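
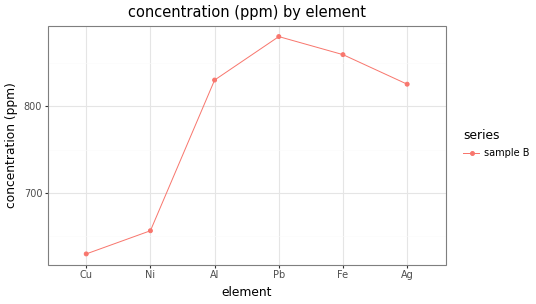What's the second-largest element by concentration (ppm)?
Top 3: Pb ≈ 875, Fe ≈ 850, Al ≈ 825.

Fe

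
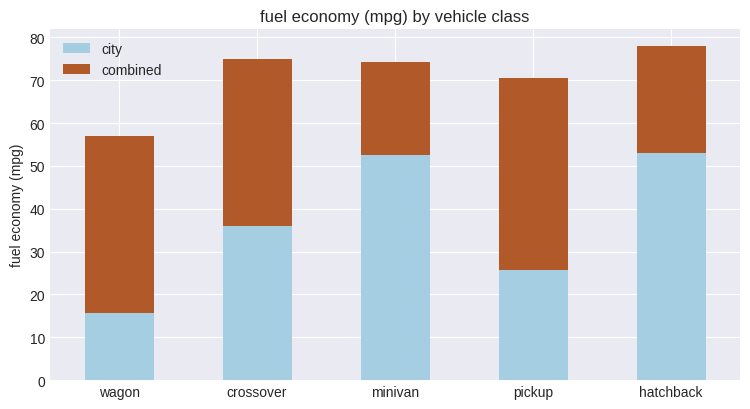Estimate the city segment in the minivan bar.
≈ 50

city top ≈ 50, bottom ≈ 0; segment ≈ 50.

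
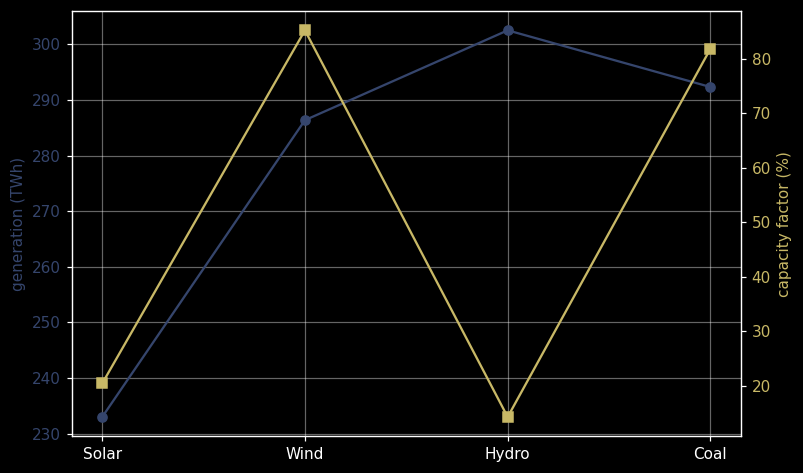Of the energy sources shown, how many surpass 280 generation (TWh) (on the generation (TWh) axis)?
3

Above 280: Wind, Hydro, Coal.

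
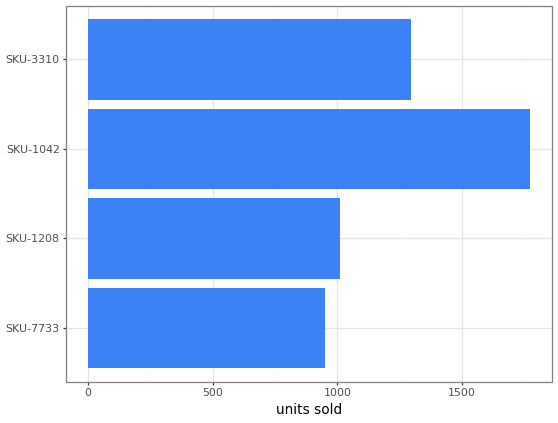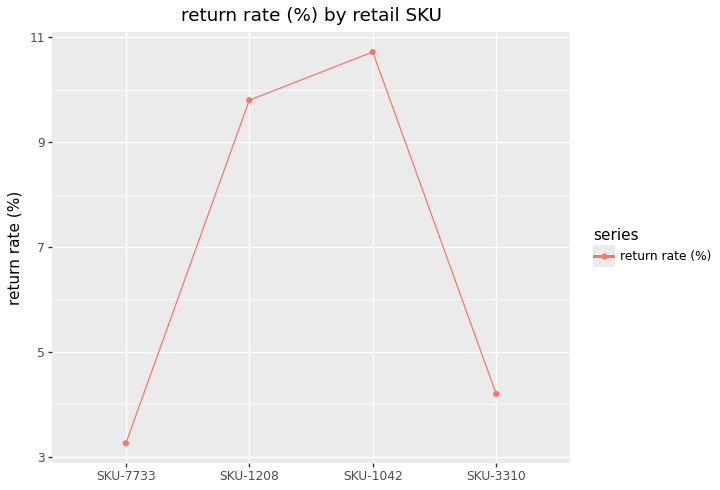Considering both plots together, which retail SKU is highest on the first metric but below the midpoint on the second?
Chart 2 median return rate (%) ≈ 7; below-median retail SKUs: SKU-7733, SKU-3310. Among those, SKU-3310 has the highest units sold (≈ 1200).

SKU-3310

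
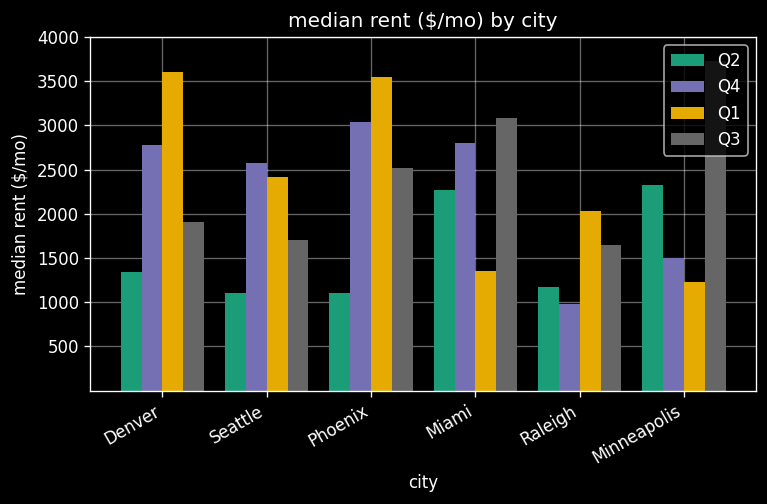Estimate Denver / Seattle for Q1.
Denver ≈ 3500, Seattle ≈ 2500; 3500/2500 ≈ 1.4.

≈ 1.4×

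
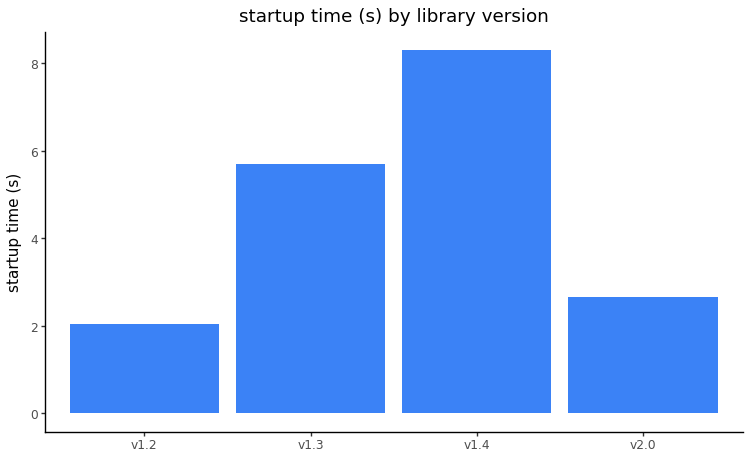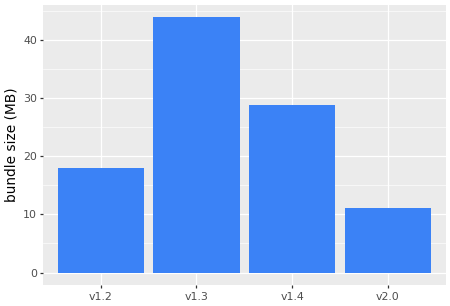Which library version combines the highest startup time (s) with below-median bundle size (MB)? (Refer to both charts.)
v2.0

Chart 2 median bundle size (MB) ≈ 25; below-median library versions: v1.2, v2.0. Among those, v2.0 has the highest startup time (s) (≈ 3).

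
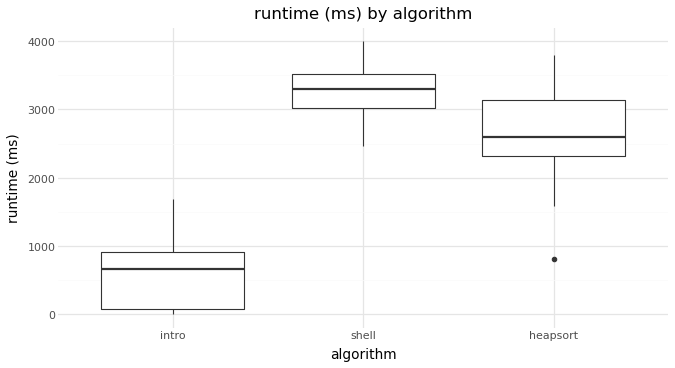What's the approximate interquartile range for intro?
≈ 1000

Q3 ≈ 1000, Q1 ≈ 0; IQR ≈ 1000.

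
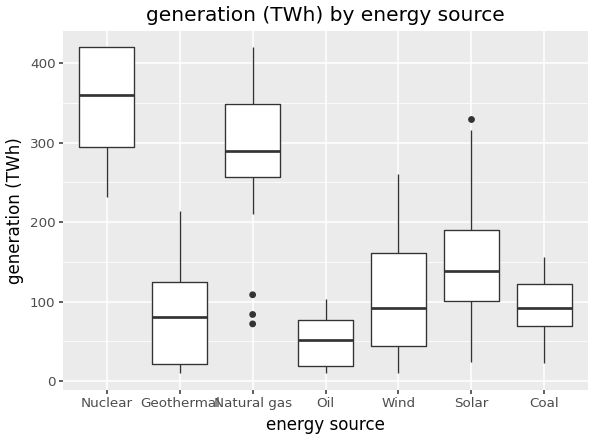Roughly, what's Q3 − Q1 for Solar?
Q3 ≈ 200, Q1 ≈ 100; IQR ≈ 100.

≈ 100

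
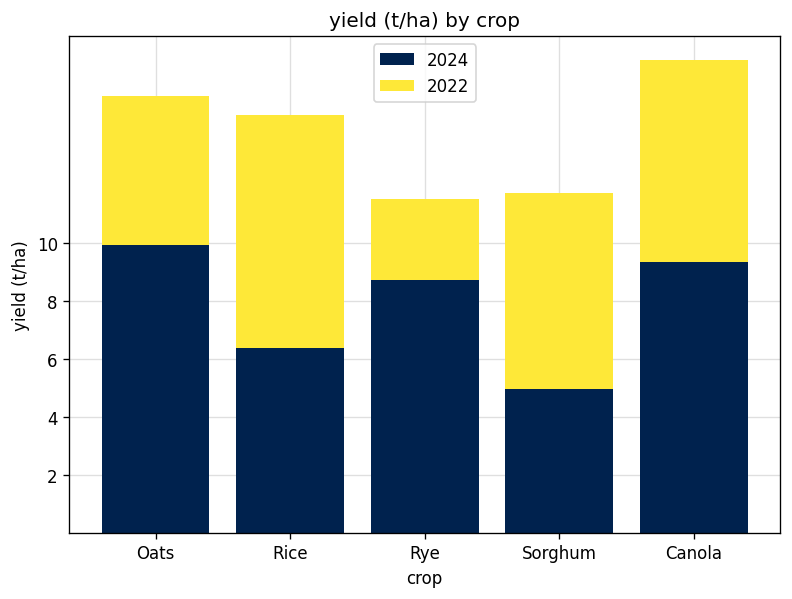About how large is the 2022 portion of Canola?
2022 top ≈ 16, bottom ≈ 10; segment ≈ 6.

≈ 6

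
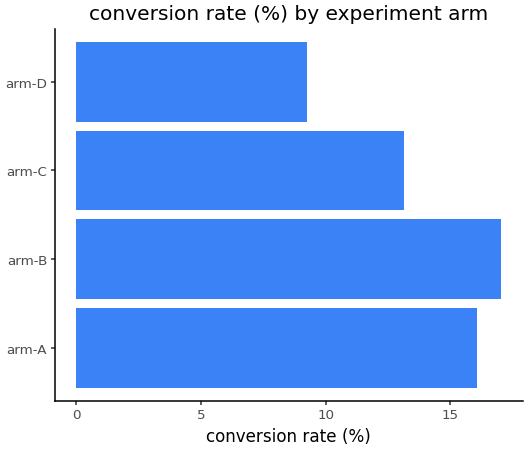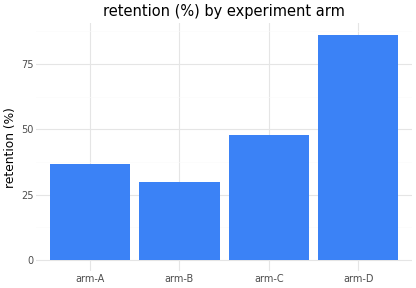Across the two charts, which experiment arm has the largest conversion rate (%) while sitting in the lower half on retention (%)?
Chart 2 median retention (%) ≈ 40; below-median experiment arms: arm-A, arm-B. Among those, arm-B has the highest conversion rate (%) (≈ 18).

arm-B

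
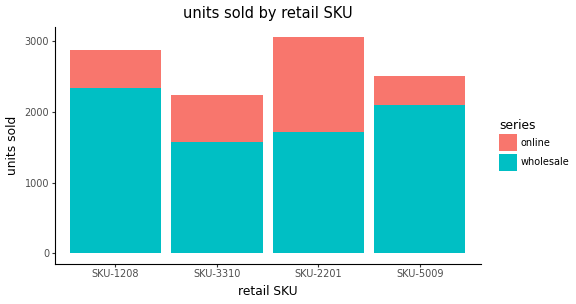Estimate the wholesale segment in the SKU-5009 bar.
≈ 2000

wholesale top ≈ 2000, bottom ≈ 0; segment ≈ 2000.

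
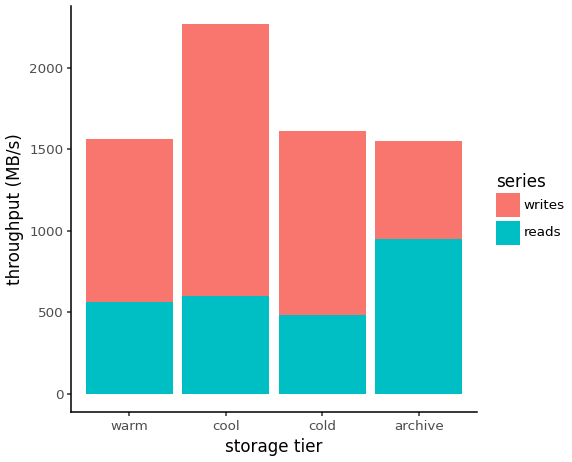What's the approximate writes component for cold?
≈ 1200

writes top ≈ 1600, bottom ≈ 400; segment ≈ 1200.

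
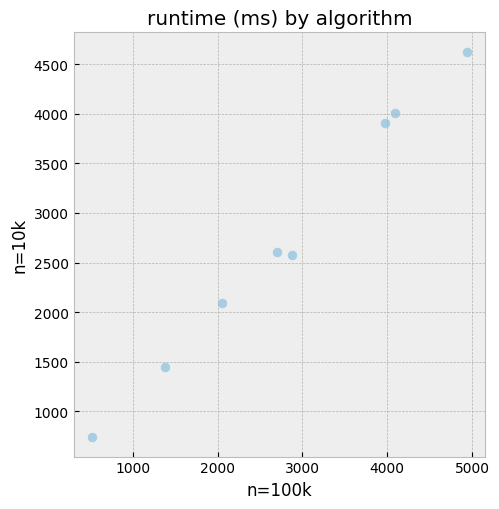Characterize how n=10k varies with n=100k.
Points are positively correlated; strong (|r| ≈ 1.0).

positive, strong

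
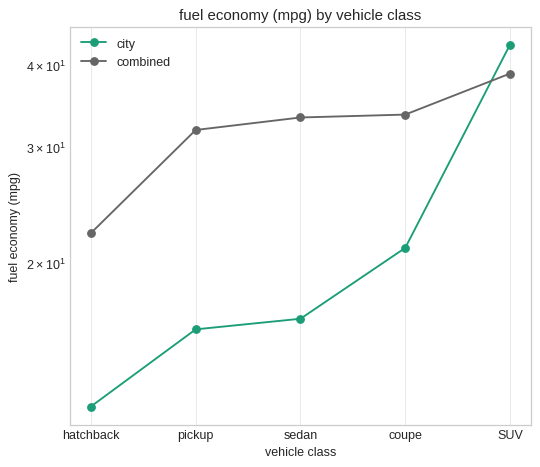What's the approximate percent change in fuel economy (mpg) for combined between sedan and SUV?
≈ +14.3%

sedan ≈ 35, SUV ≈ 40; (40 − 35) / 35 ≈ +14.3%.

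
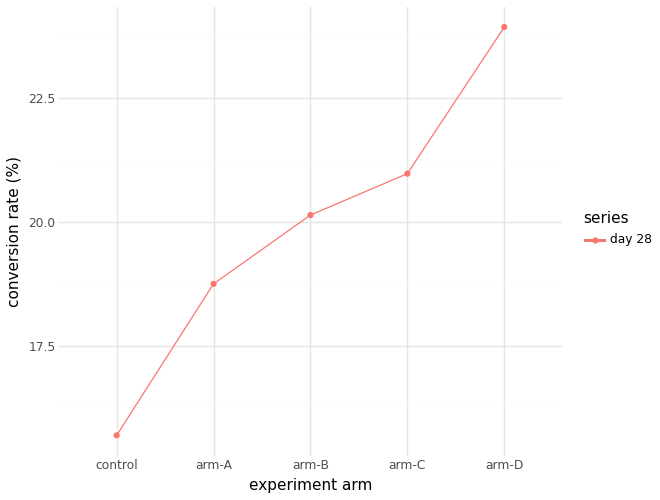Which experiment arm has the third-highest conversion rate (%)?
Top 4: arm-D ≈ 24, arm-C ≈ 21, arm-B ≈ 20, arm-A ≈ 19.

arm-B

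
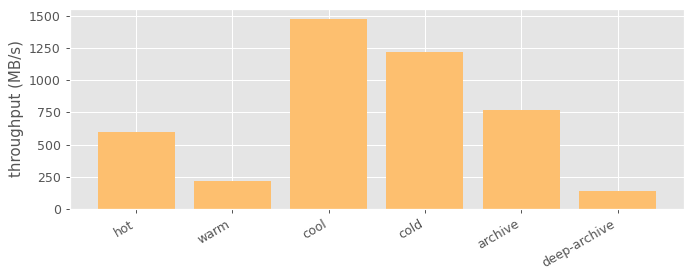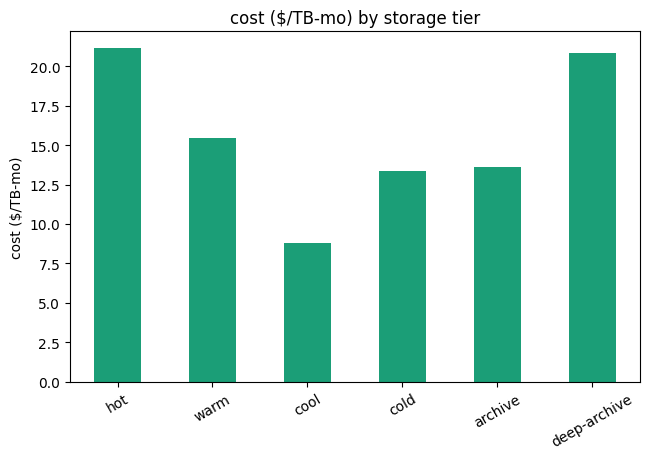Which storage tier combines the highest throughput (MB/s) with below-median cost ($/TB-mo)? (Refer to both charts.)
cool

Chart 2 median cost ($/TB-mo) ≈ 14; below-median storage tiers: cool, cold, archive. Among those, cool has the highest throughput (MB/s) (≈ 1400).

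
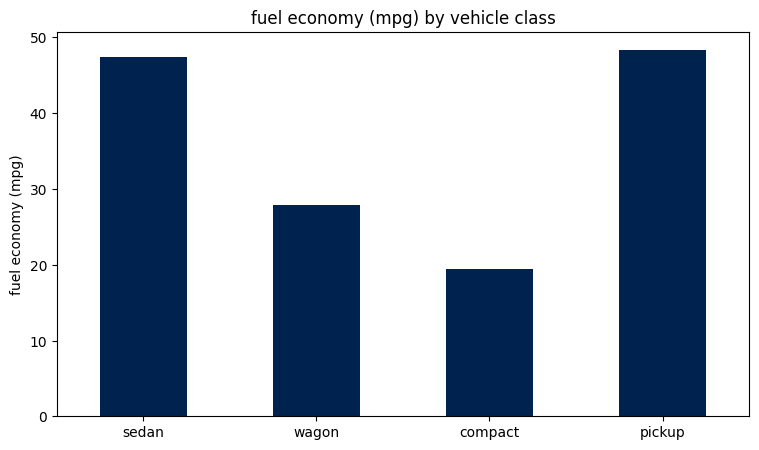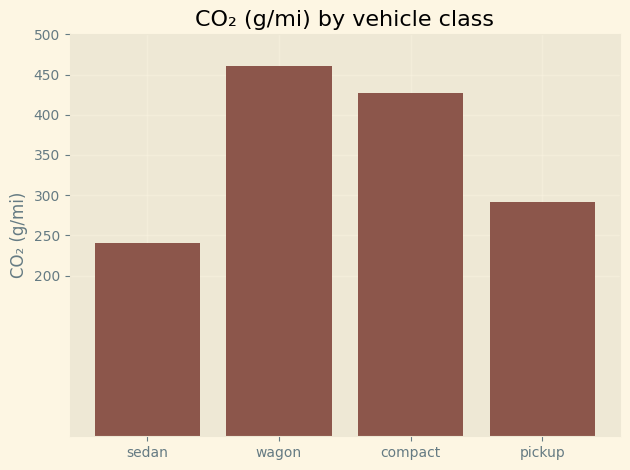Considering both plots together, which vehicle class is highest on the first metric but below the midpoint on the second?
Chart 2 median CO₂ (g/mi) ≈ 350; below-median vehicle classes: sedan, pickup. Among those, pickup has the highest fuel economy (mpg) (≈ 50).

pickup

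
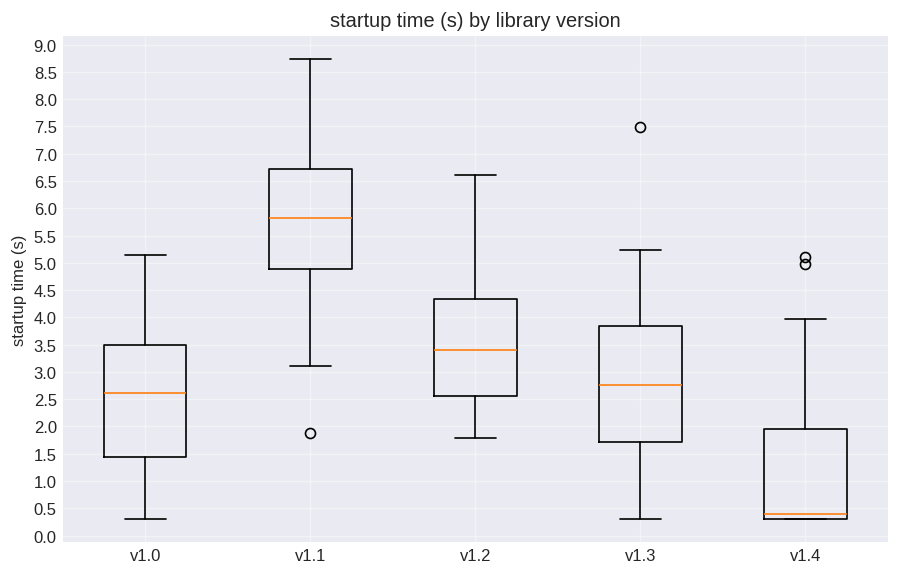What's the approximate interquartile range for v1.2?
≈ 2.0

Q3 ≈ 4.5, Q1 ≈ 2.5; IQR ≈ 2.0.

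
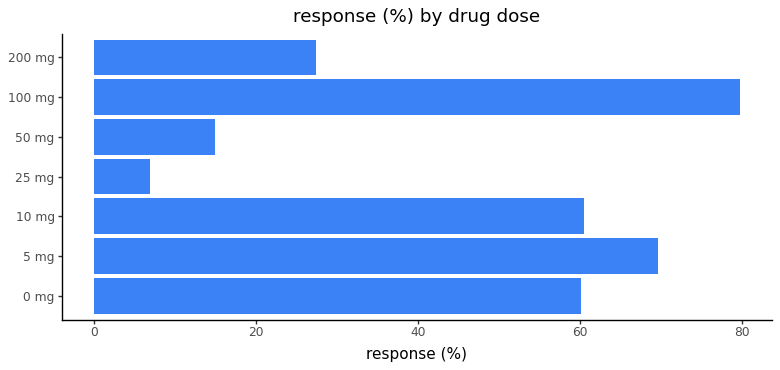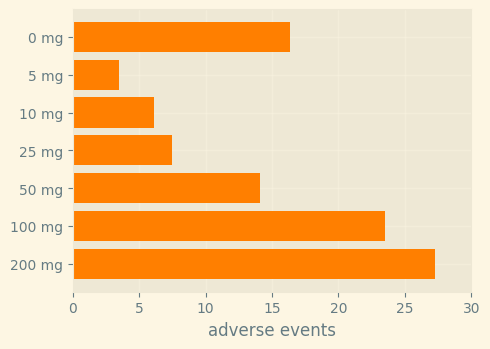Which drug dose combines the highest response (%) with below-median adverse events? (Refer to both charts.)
5 mg

Chart 2 median adverse events ≈ 15; below-median drug doses: 5 mg, 10 mg, 25 mg. Among those, 5 mg has the highest response (%) (≈ 70).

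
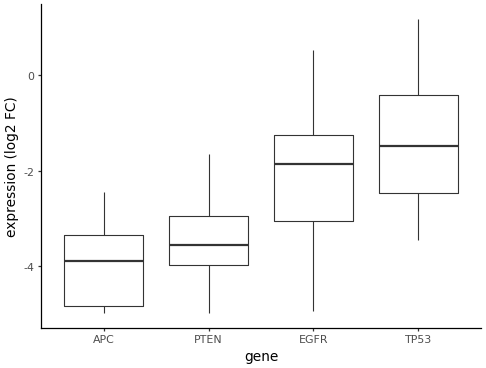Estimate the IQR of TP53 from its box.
≈ 2.0

Q3 ≈ -0.5, Q1 ≈ -2.5; IQR ≈ 2.0.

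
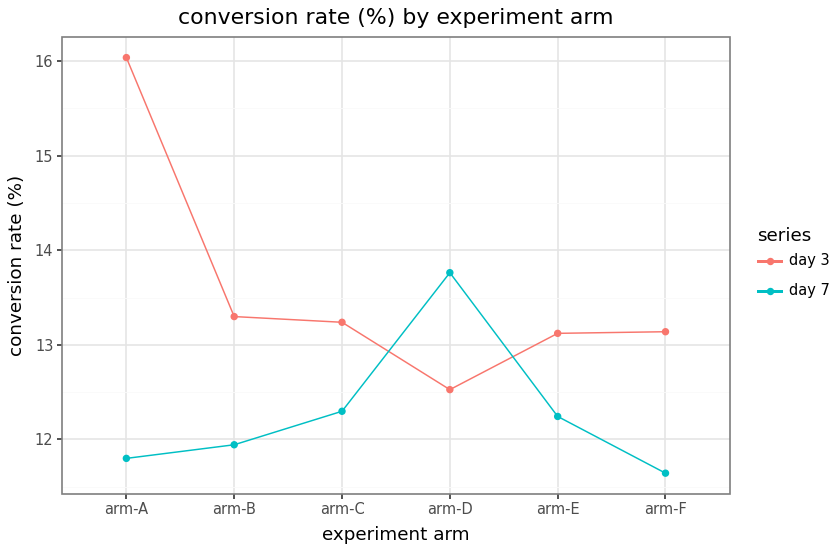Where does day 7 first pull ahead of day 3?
arm-D

arm-C: day 7 ≈ 12.5 vs day 3 ≈ 13.0 (not yet); arm-D: day 7 ≈ 14.0 vs day 3 ≈ 12.5 (first crossover).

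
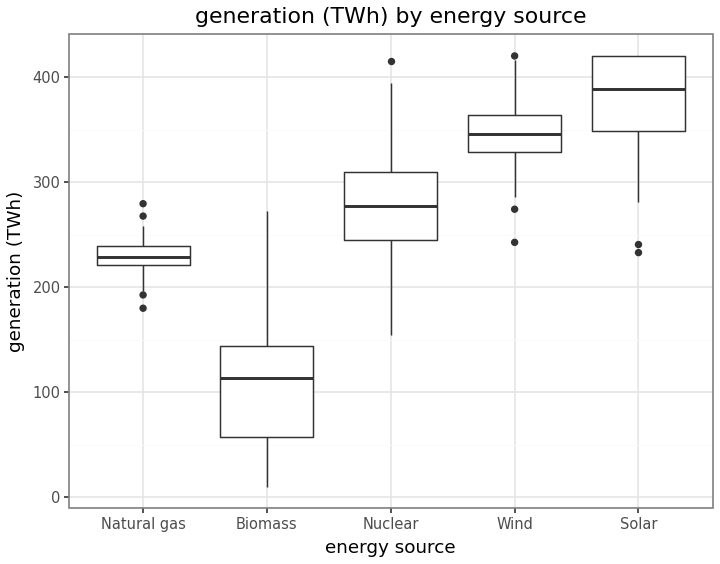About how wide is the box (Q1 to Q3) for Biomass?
≈ 100

Q3 ≈ 150, Q1 ≈ 50; IQR ≈ 100.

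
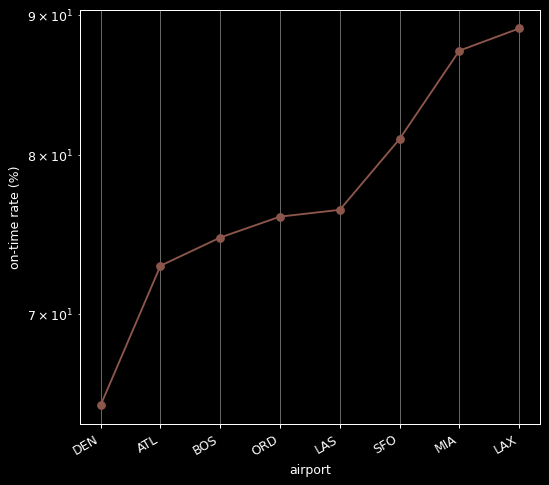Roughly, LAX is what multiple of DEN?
LAX ≈ 90, DEN ≈ 65; 90/65 ≈ 1.38.

≈ 1.38×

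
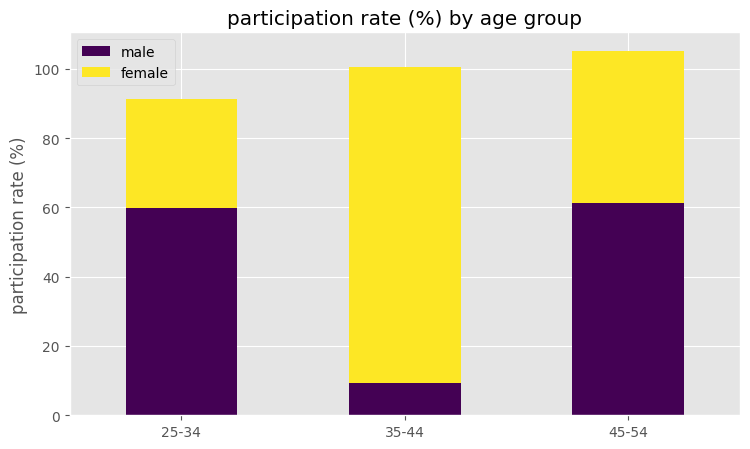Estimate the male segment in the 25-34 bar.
≈ 60

male top ≈ 60, bottom ≈ 0; segment ≈ 60.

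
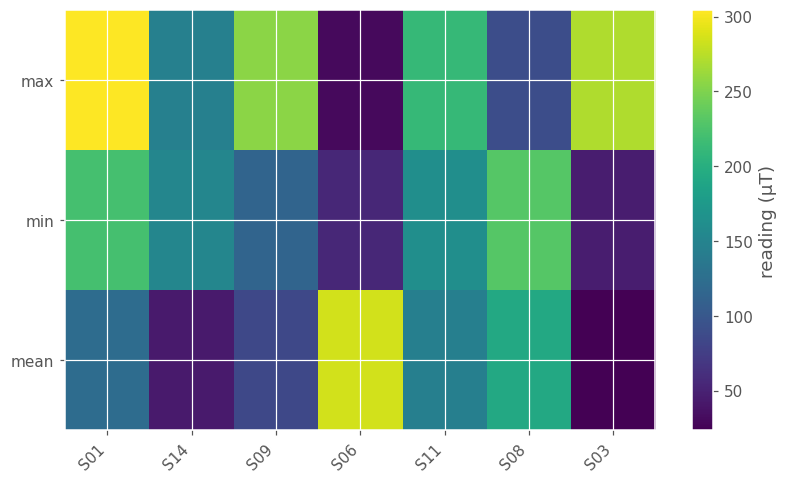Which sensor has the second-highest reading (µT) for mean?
Top 3 for mean: S06 ≈ 275, S08 ≈ 200, S11 ≈ 150.

S08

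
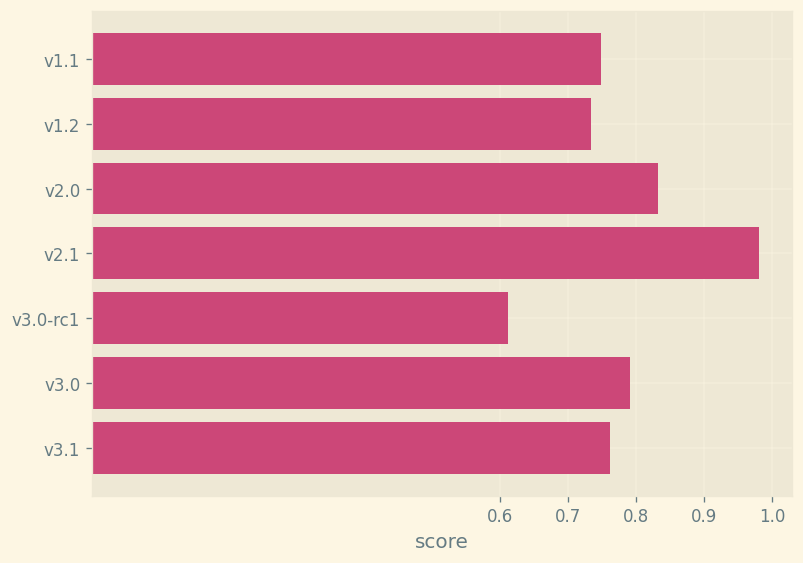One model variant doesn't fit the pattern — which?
v2.1

v2.1 ≈ 1.0; the rest sit between ≈ 0.6 and ≈ 0.8.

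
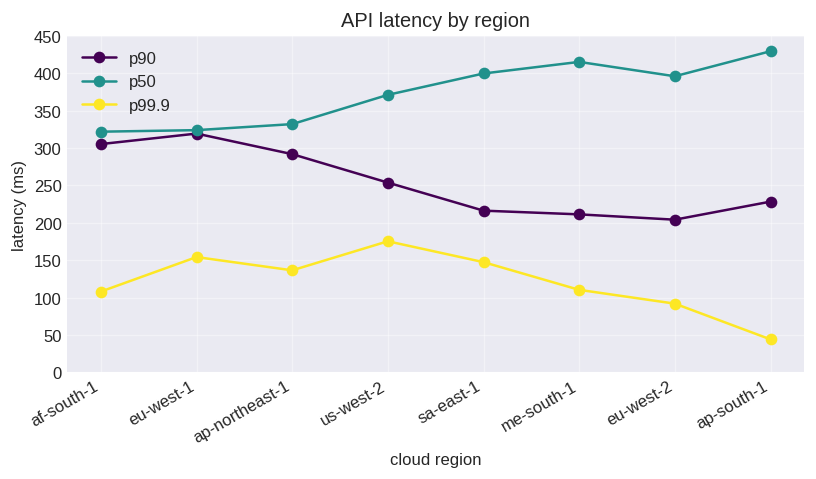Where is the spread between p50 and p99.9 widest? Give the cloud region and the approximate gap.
ap-south-1, ≈ 400 ms

ap-south-1: p50 ≈ 450, p99.9 ≈ 50 → gap ≈ 400. Next-largest (me-south-1) is only ≈ 300.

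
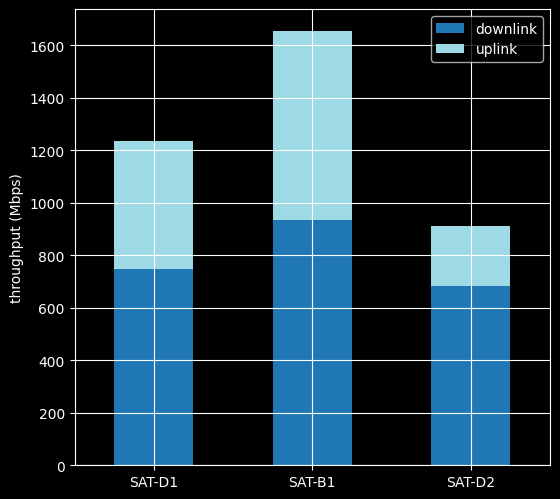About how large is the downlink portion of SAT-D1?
≈ 800

downlink top ≈ 800, bottom ≈ 0; segment ≈ 800.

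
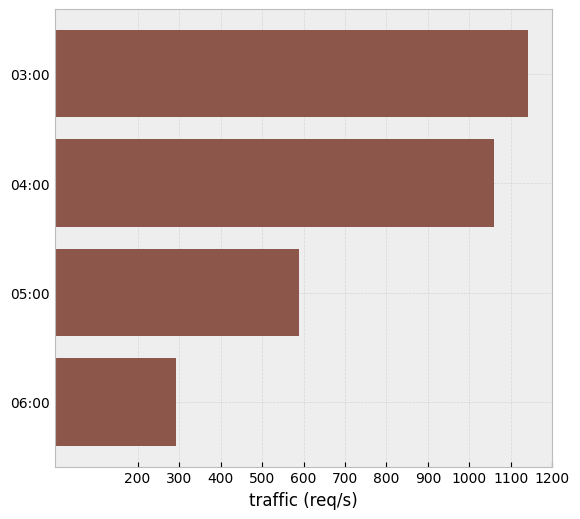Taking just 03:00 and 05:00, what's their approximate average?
≈ 850

(1100 + 600) / 2 ≈ 850.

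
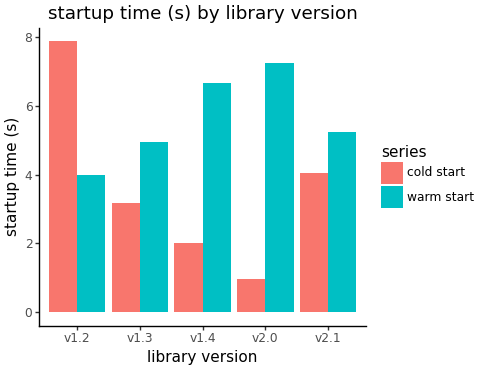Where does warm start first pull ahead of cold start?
v1.3

v1.2: warm start ≈ 4 vs cold start ≈ 8 (not yet); v1.3: warm start ≈ 5 vs cold start ≈ 3 (first crossover).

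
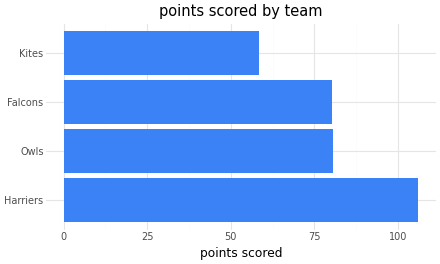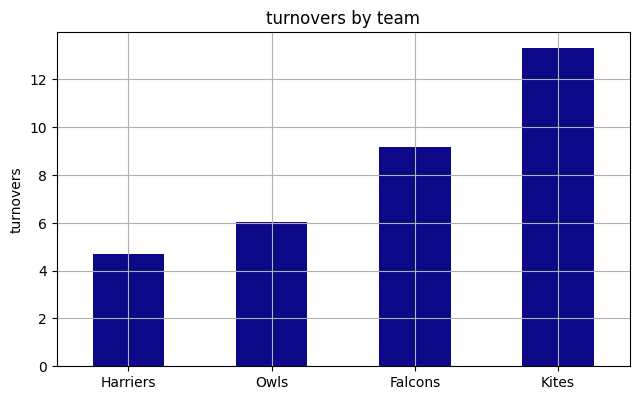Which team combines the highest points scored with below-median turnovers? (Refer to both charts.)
Harriers

Chart 2 median turnovers ≈ 8; below-median teams: Harriers, Owls. Among those, Harriers has the highest points scored (≈ 110).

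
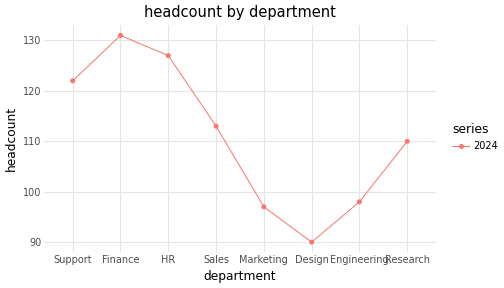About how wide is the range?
Max Finance ≈ 130, min Design ≈ 90; range ≈ 40.

≈ 40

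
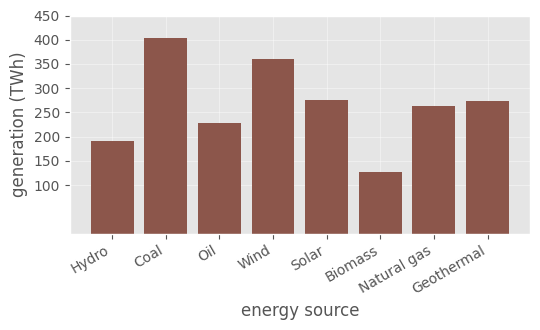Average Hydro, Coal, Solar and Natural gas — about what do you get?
≈ 288

(200 + 400 + 300 + 250) / 4 ≈ 288.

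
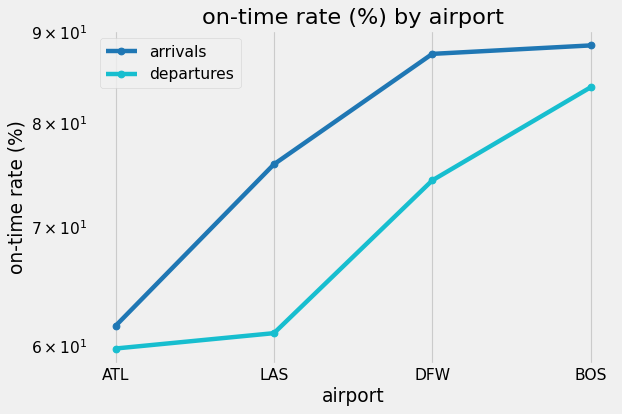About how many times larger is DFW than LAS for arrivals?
≈ 1.13×

DFW ≈ 85, LAS ≈ 75; 85/75 ≈ 1.13.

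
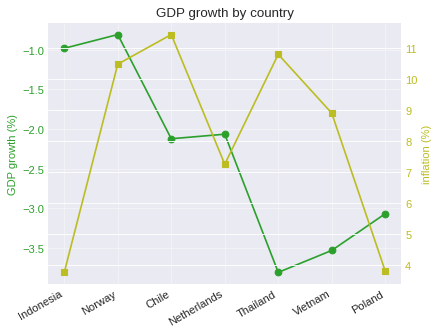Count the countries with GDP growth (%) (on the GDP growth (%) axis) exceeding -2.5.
4

Above -2.5: Indonesia, Norway, Chile, Netherlands.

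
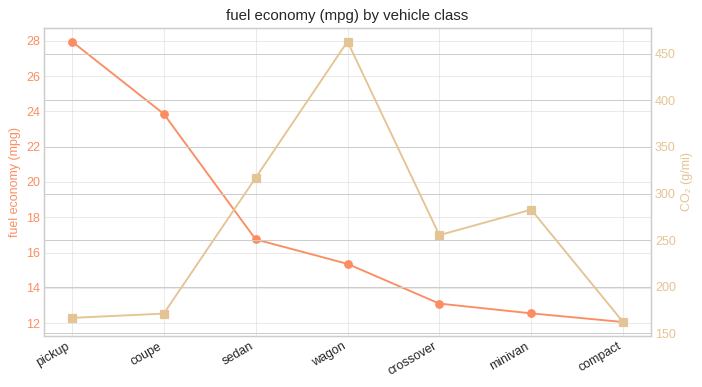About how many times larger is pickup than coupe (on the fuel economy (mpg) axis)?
pickup ≈ 28, coupe ≈ 24; 28/24 ≈ 1.17.

≈ 1.17×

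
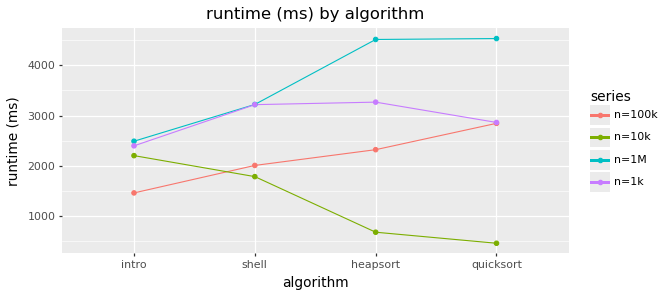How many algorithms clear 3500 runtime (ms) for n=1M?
Above 3500: heapsort, quicksort.

2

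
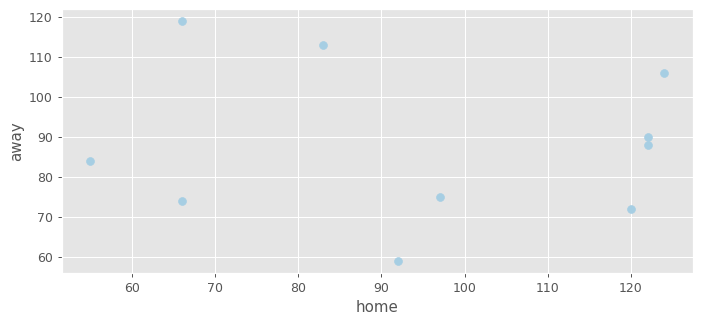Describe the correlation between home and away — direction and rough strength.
no clear correlation

Points are roughly uncorrelated; weak (|r| ≈ 0.1).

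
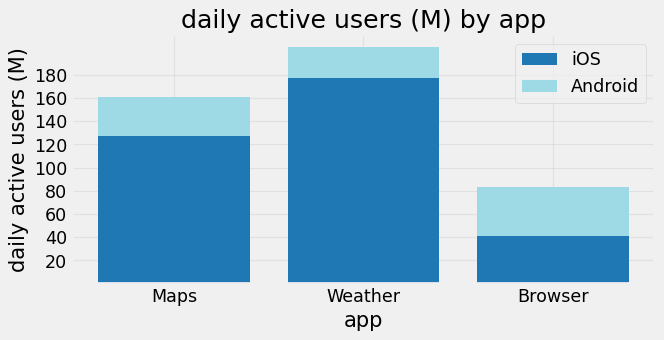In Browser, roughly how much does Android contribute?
≈ 40

Android top ≈ 80, bottom ≈ 40; segment ≈ 40.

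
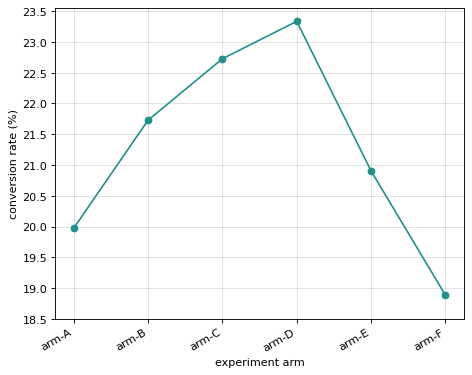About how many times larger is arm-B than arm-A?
≈ 1.07×

arm-B ≈ 21.5, arm-A ≈ 20.0; 21.5/20.0 ≈ 1.07.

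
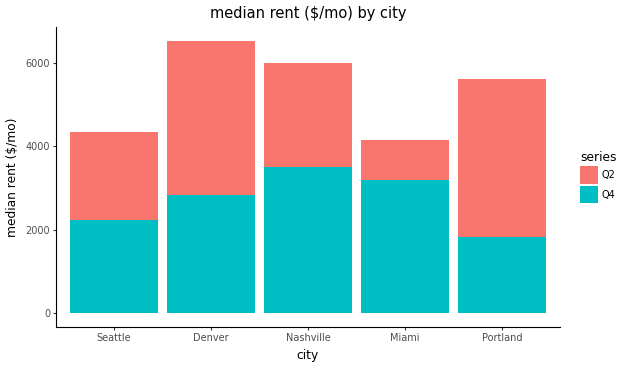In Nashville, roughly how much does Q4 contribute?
Q4 top ≈ 4000, bottom ≈ 0; segment ≈ 4000.

≈ 4000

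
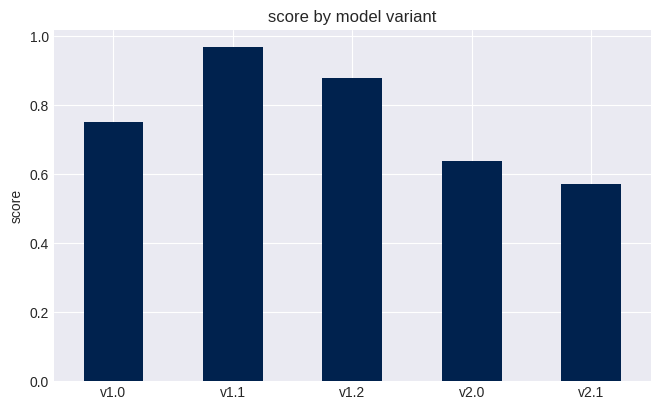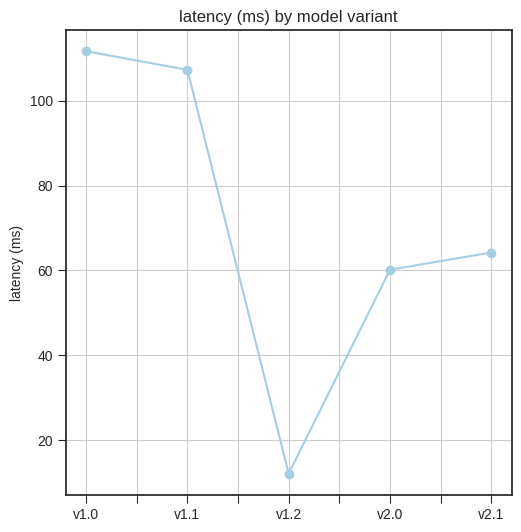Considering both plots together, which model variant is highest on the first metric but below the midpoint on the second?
v1.2

Chart 2 median latency (ms) ≈ 60; below-median model variants: v1.2, v2.0. Among those, v1.2 has the highest score (≈ 0.9).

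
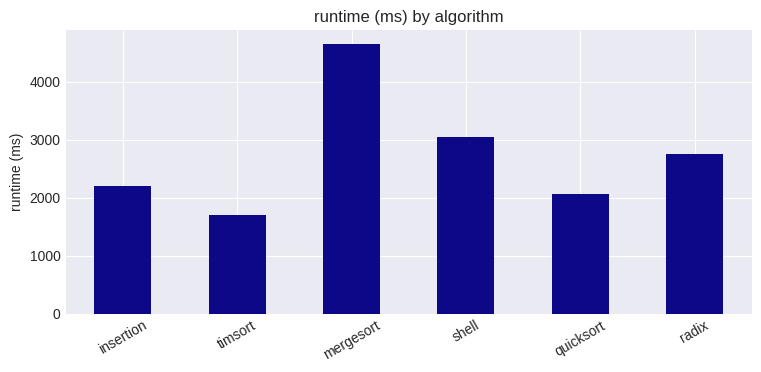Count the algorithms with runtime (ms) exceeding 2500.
3

Above 2500: mergesort, shell, radix.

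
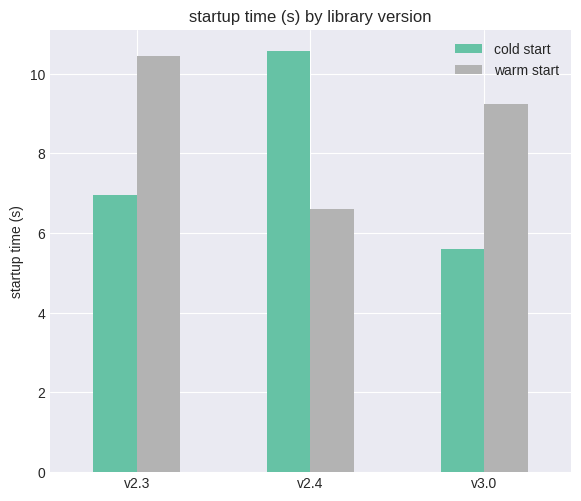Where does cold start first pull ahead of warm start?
v2.3: cold start ≈ 7 vs warm start ≈ 10 (not yet); v2.4: cold start ≈ 11 vs warm start ≈ 7 (first crossover).

v2.4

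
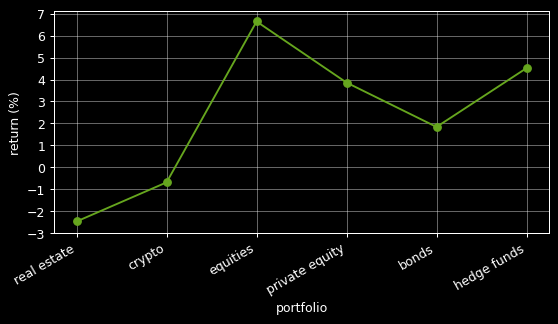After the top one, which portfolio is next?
Top 3: equities ≈ 7, hedge funds ≈ 5, private equity ≈ 4.

hedge funds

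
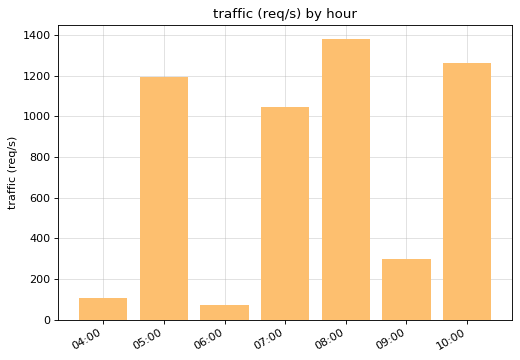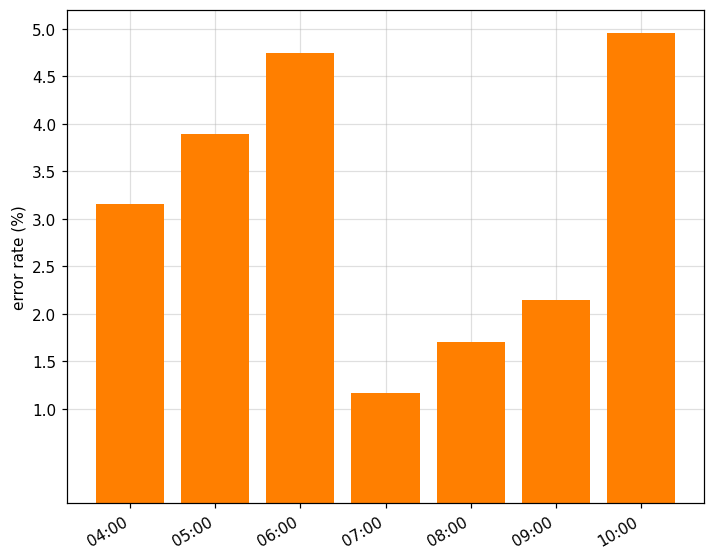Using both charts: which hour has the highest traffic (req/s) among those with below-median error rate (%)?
Chart 2 median error rate (%) ≈ 3; below-median hours: 07:00, 08:00, 09:00. Among those, 08:00 has the highest traffic (req/s) (≈ 1400).

08:00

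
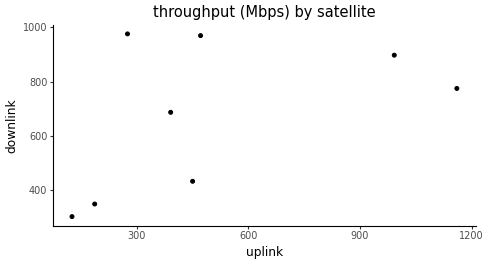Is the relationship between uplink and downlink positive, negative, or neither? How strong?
positive, moderate

Points are positively correlated; moderate (|r| ≈ 0.5).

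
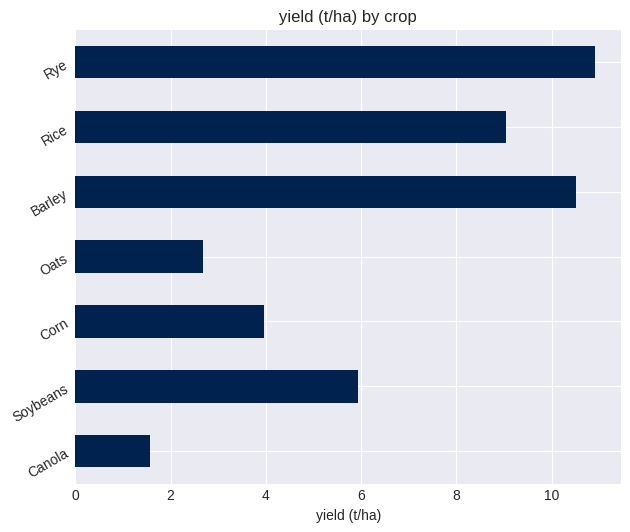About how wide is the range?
Max Rye ≈ 11, min Canola ≈ 2; range ≈ 9.

≈ 9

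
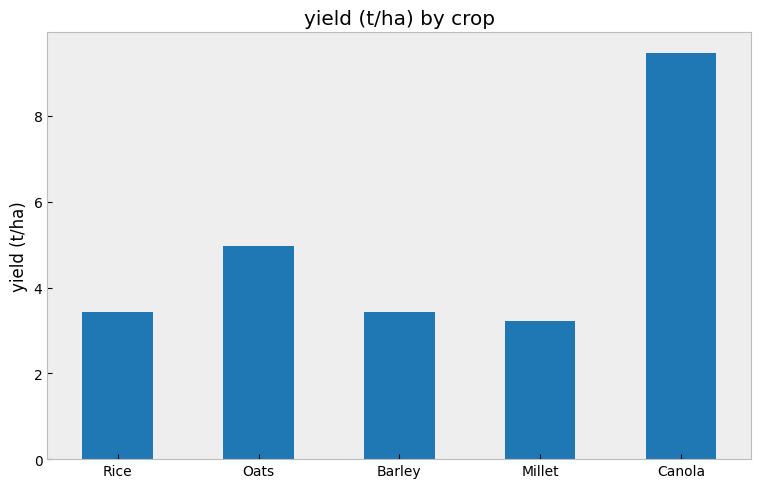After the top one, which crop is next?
Oats

Top 3: Canola ≈ 9, Oats ≈ 5, Barley ≈ 3.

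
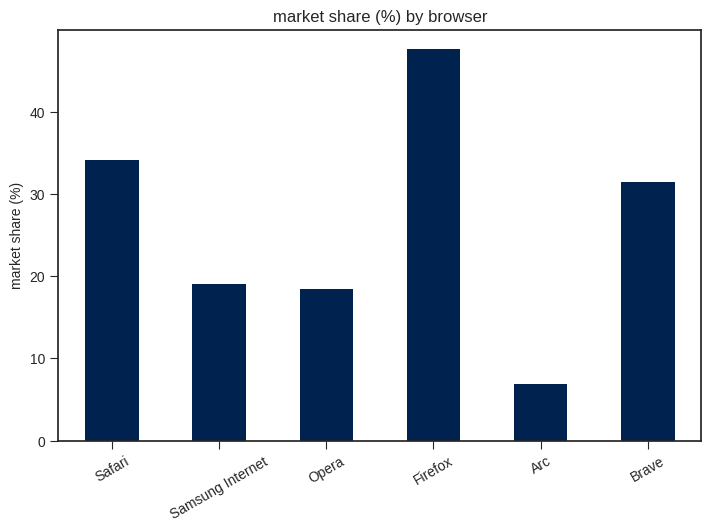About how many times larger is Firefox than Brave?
≈ 1.67×

Firefox ≈ 50, Brave ≈ 30; 50/30 ≈ 1.67.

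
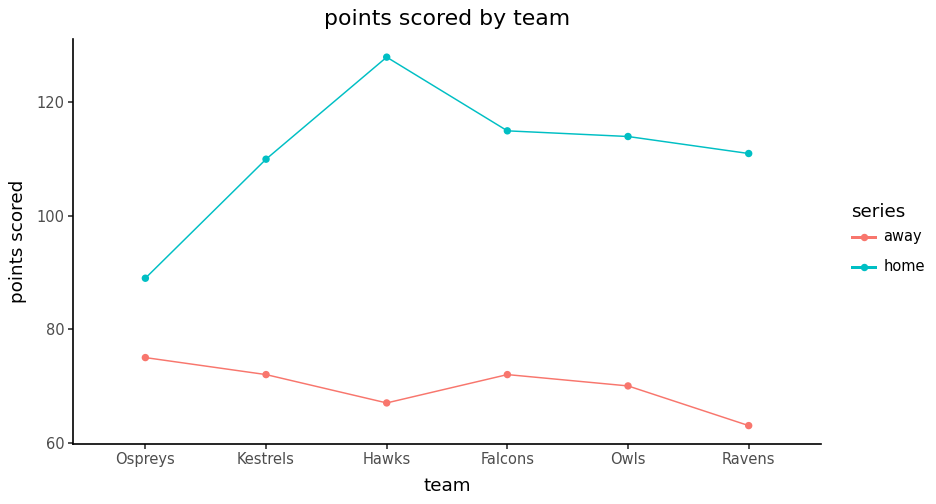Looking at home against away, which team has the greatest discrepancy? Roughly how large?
Hawks: home ≈ 130, away ≈ 70 → gap ≈ 60. Next-largest (Ravens) is only ≈ 50.

Hawks, ≈ 60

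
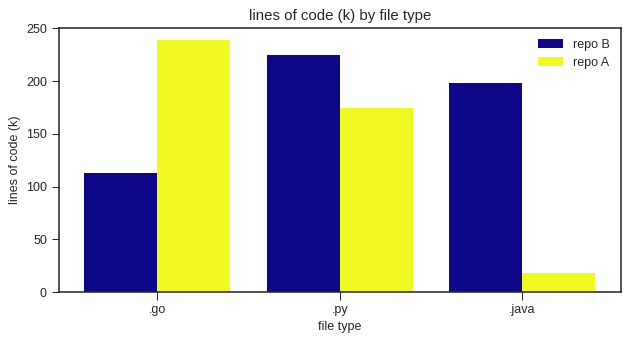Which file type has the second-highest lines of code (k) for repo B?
Top 3 for repo B: .py ≈ 220, .java ≈ 200, .go ≈ 120.

.java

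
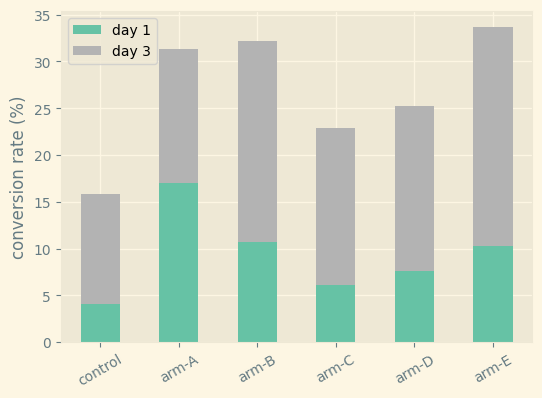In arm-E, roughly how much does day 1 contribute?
≈ 10

day 1 top ≈ 10, bottom ≈ 0; segment ≈ 10.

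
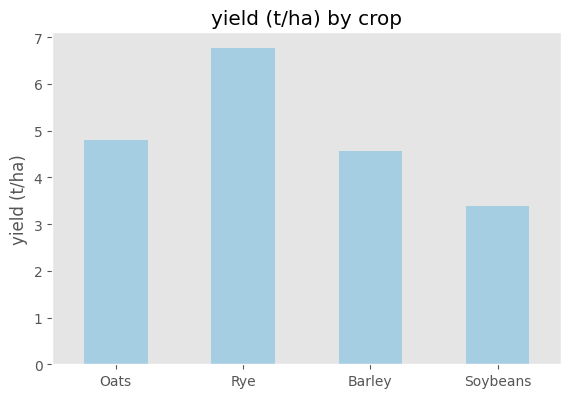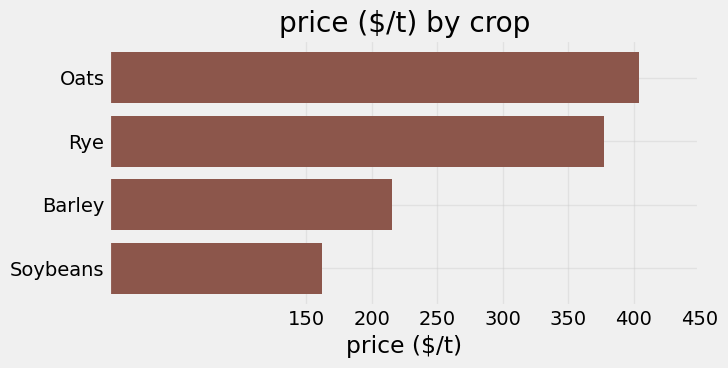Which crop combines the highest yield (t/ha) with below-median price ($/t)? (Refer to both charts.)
Barley

Chart 2 median price ($/t) ≈ 300; below-median crops: Barley, Soybeans. Among those, Barley has the highest yield (t/ha) (≈ 5).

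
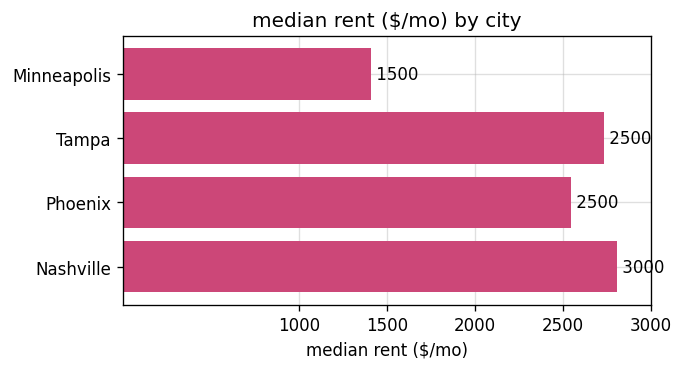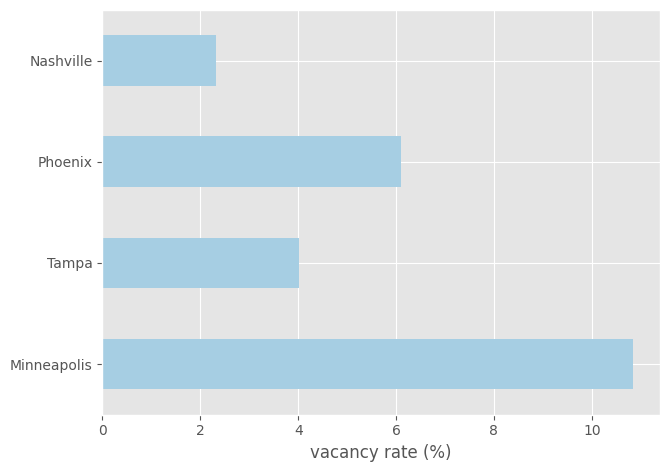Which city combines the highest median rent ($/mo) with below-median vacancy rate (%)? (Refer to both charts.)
Nashville

Chart 2 median vacancy rate (%) ≈ 5; below-median cities: Tampa, Nashville. Among those, Nashville has the highest median rent ($/mo) (≈ 3000).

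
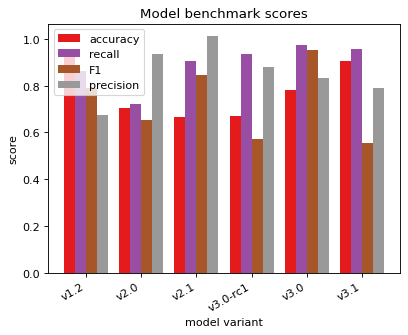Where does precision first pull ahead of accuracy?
v2.0

v1.2: precision ≈ 0.7 vs accuracy ≈ 0.9 (not yet); v2.0: precision ≈ 0.9 vs accuracy ≈ 0.7 (first crossover).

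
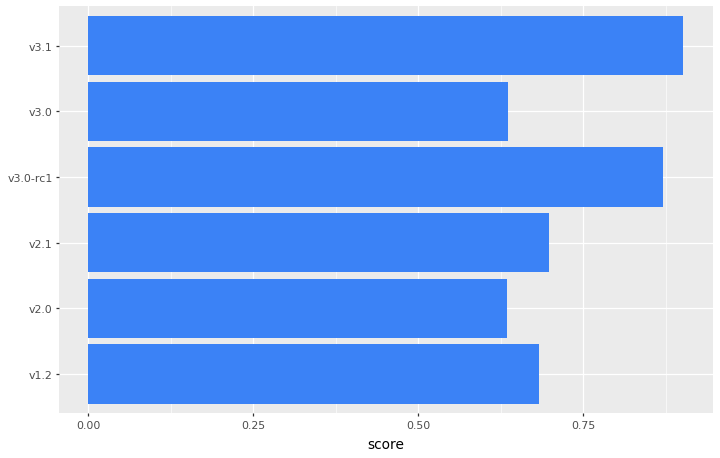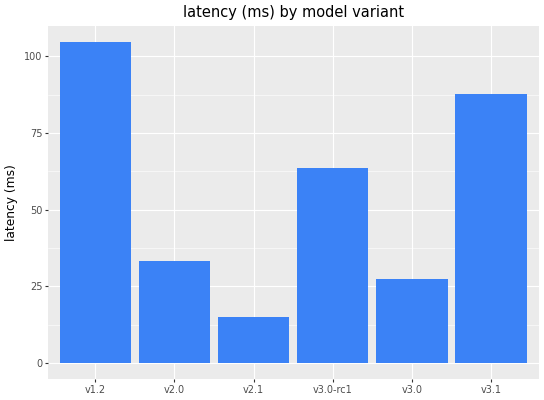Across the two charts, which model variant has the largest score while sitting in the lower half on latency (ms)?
v2.1

Chart 2 median latency (ms) ≈ 50; below-median model variants: v2.0, v2.1, v3.0. Among those, v2.1 has the highest score (≈ 0.7).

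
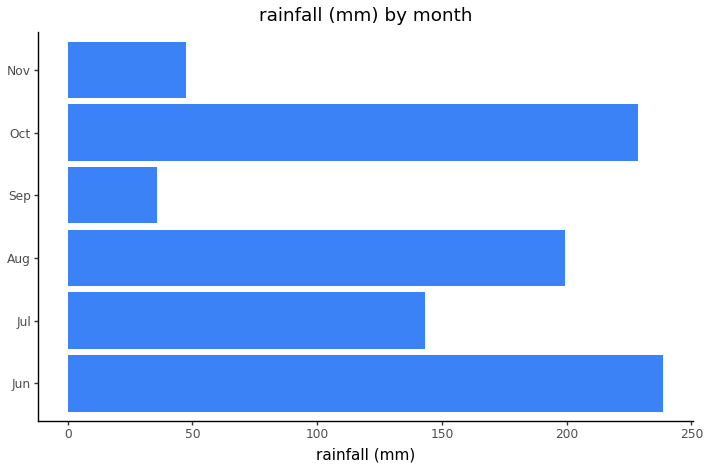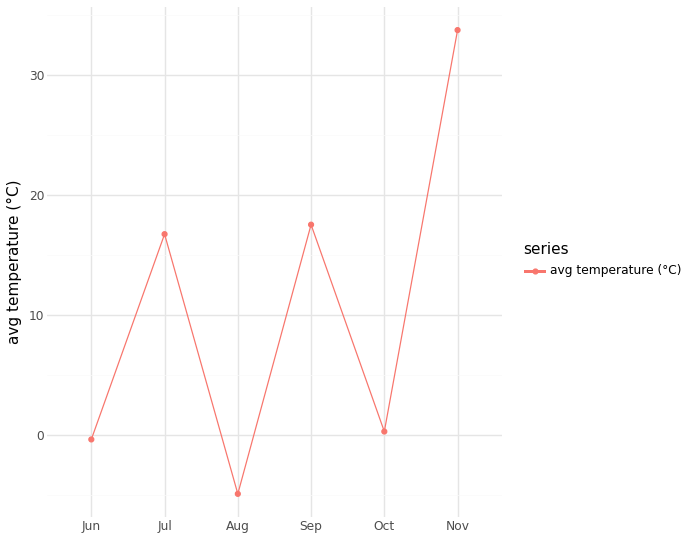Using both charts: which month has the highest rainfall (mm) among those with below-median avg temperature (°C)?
Chart 2 median avg temperature (°C) ≈ 10; below-median months: Jun, Aug, Oct. Among those, Jun has the highest rainfall (mm) (≈ 250).

Jun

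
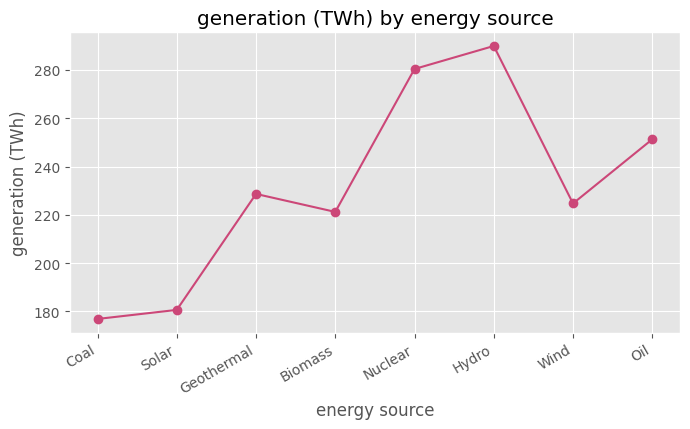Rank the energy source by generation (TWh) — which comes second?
Nuclear

Top 3: Hydro ≈ 290, Nuclear ≈ 280, Oil ≈ 250.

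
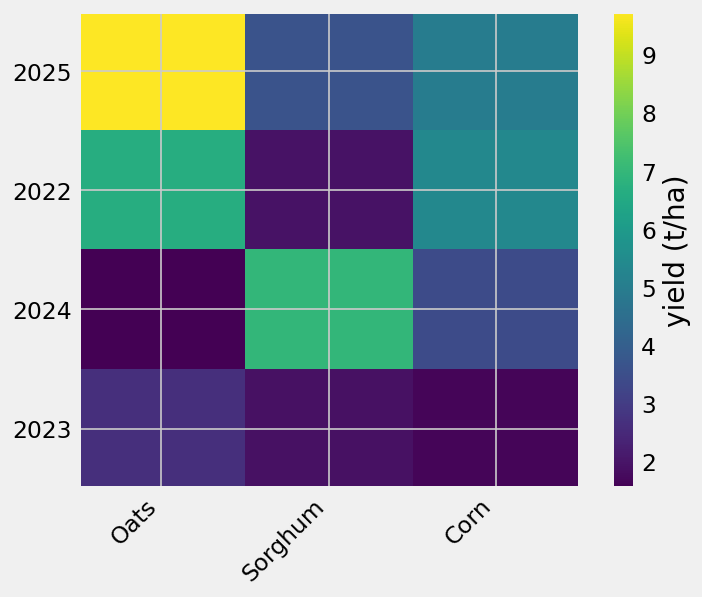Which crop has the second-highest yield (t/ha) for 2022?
Top 3 for 2022: Oats ≈ 7, Corn ≈ 5, Sorghum ≈ 2.

Corn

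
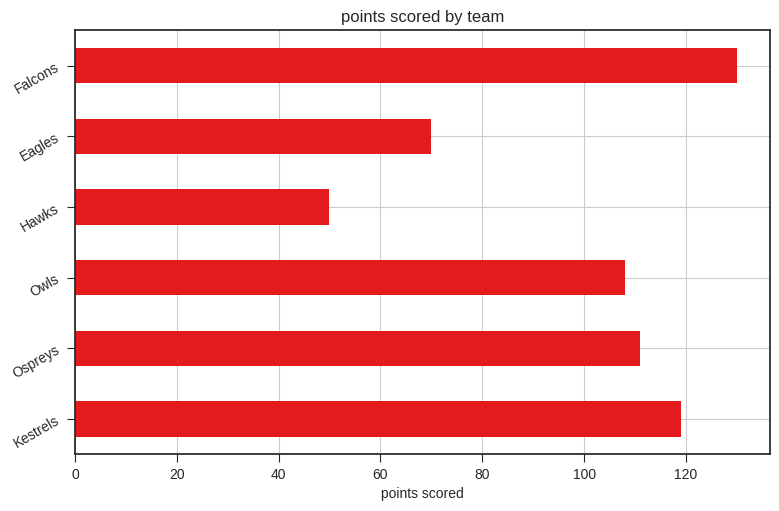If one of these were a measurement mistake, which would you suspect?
Hawks ≈ 40; the rest sit between ≈ 80 and ≈ 120.

Hawks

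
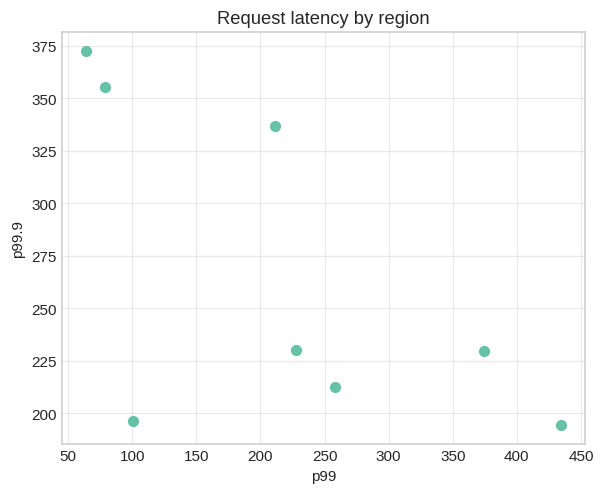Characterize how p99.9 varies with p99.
Points are negatively correlated; moderate (|r| ≈ 0.6).

negative, moderate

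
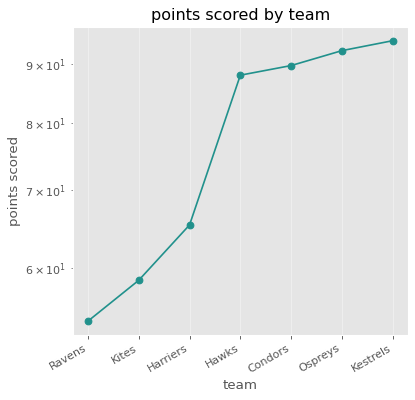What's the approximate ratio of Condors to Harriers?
Condors ≈ 90, Harriers ≈ 65; 90/65 ≈ 1.38.

≈ 1.38×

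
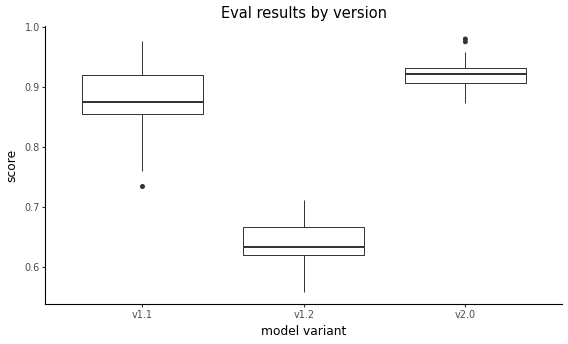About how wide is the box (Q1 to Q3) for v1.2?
Q3 ≈ 0.65, Q1 ≈ 0.60; IQR ≈ 0.05.

≈ 0.05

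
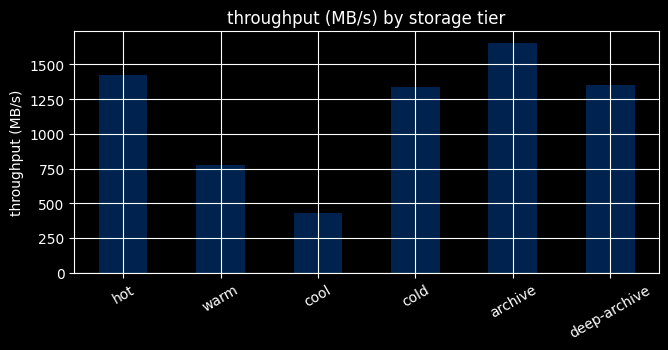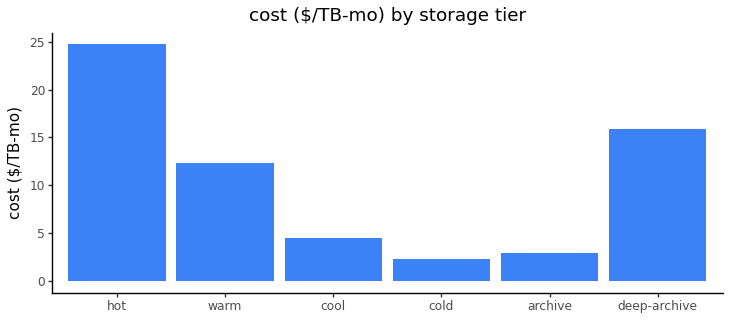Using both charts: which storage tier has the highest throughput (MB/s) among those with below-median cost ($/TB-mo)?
Chart 2 median cost ($/TB-mo) ≈ 10; below-median storage tiers: cool, cold, archive. Among those, archive has the highest throughput (MB/s) (≈ 1600).

archive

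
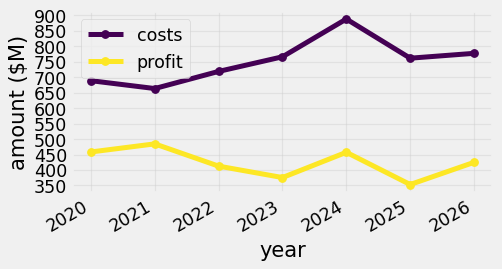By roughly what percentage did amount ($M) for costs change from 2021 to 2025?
2021 ≈ 650, 2025 ≈ 750; (750 − 650) / 650 ≈ +15.4%.

≈ +15.4%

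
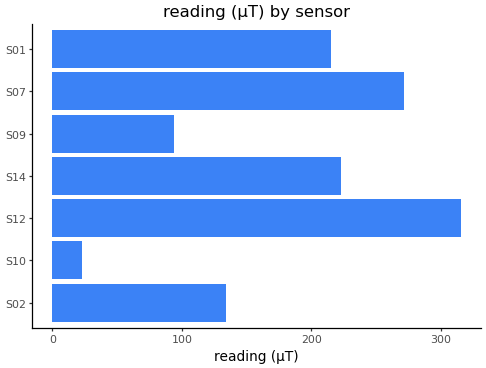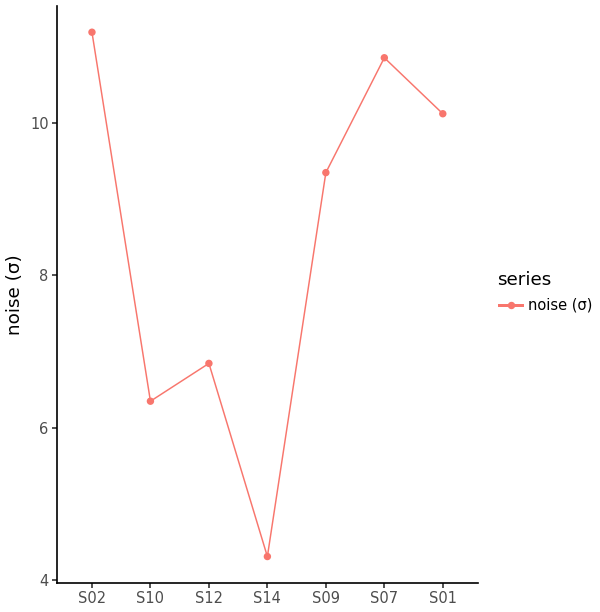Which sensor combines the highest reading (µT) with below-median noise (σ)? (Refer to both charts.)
Chart 2 median noise (σ) ≈ 10; below-median sensors: S10, S12, S14. Among those, S12 has the highest reading (µT) (≈ 300).

S12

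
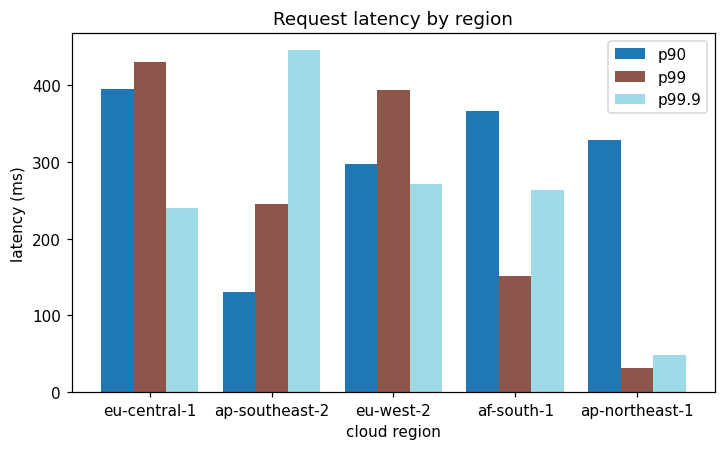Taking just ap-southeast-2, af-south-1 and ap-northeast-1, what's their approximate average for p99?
(250 + 150 + 50) / 3 ≈ 150.

≈ 150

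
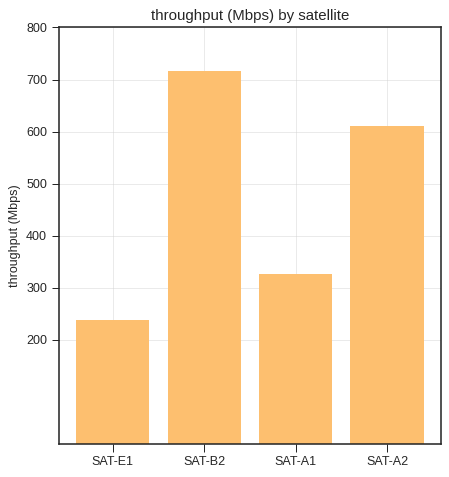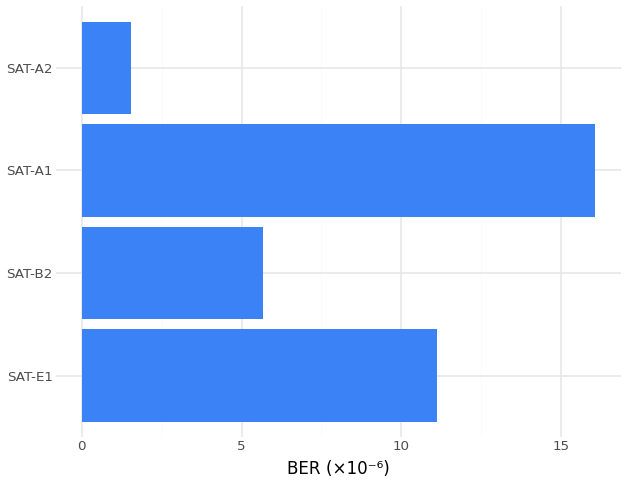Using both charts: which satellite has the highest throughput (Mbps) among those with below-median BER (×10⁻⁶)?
Chart 2 median BER (×10⁻⁶) ≈ 8; below-median satellites: SAT-B2, SAT-A2. Among those, SAT-B2 has the highest throughput (Mbps) (≈ 700).

SAT-B2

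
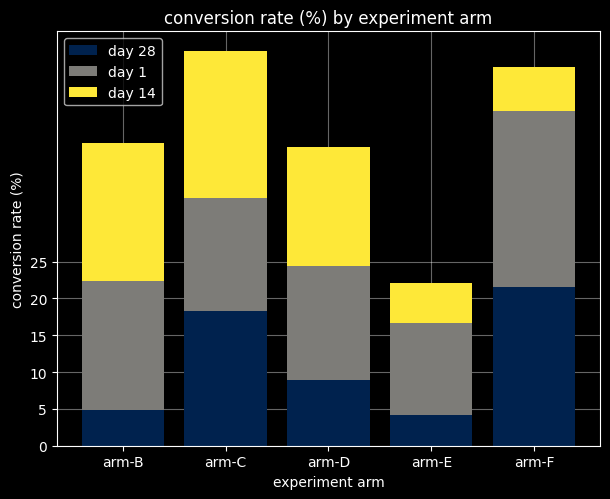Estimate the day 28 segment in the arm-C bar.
day 28 top ≈ 20, bottom ≈ 0; segment ≈ 20.

≈ 20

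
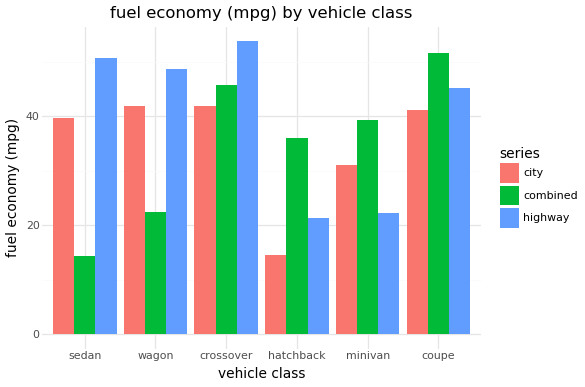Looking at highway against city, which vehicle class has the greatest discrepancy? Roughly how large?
crossover, ≈ 15 mpg

crossover: highway ≈ 55, city ≈ 40 → gap ≈ 15. Next-largest (sedan) is only ≈ 10.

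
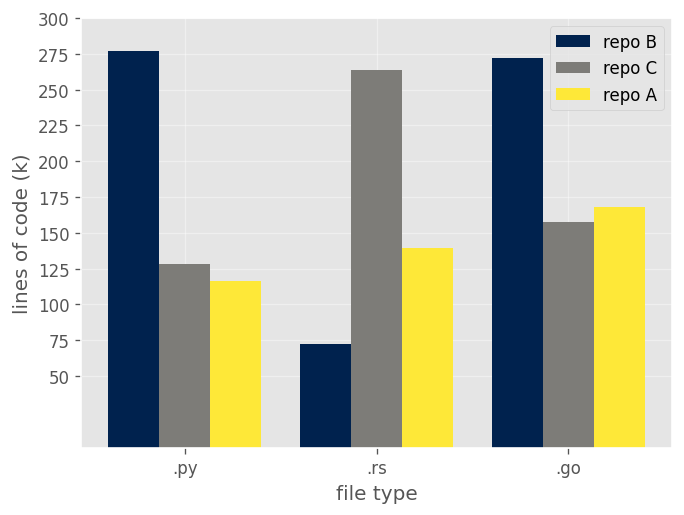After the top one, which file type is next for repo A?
Top 3 for repo A: .go ≈ 175, .rs ≈ 150, .py ≈ 125.

.rs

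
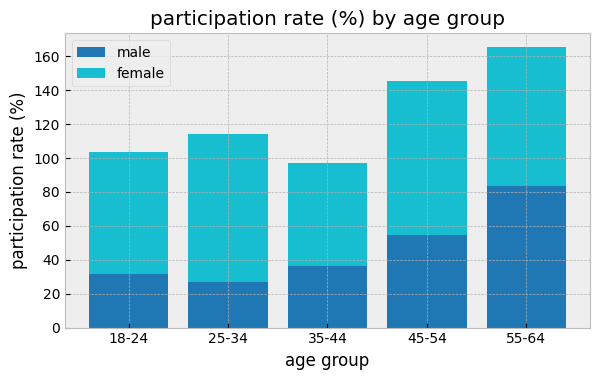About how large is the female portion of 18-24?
female top ≈ 100, bottom ≈ 40; segment ≈ 60.

≈ 60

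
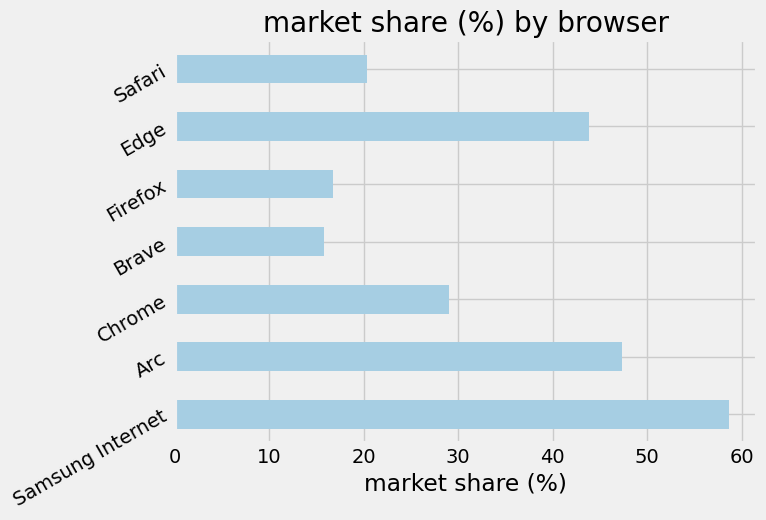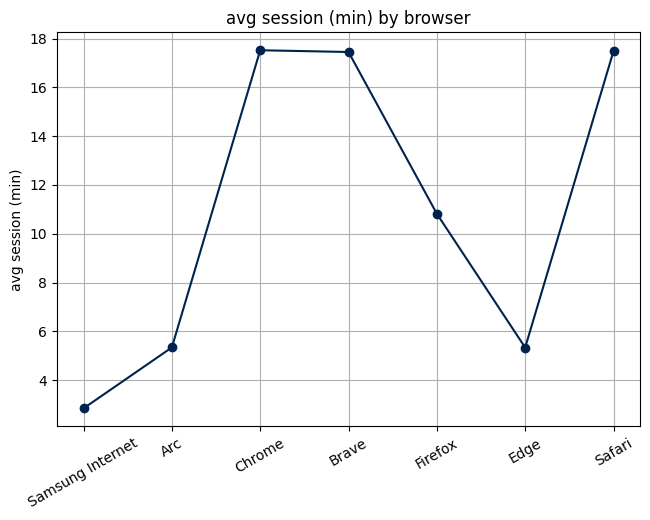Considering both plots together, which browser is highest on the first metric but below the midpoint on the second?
Chart 2 median avg session (min) ≈ 10; below-median browsers: Samsung Internet, Arc, Edge. Among those, Samsung Internet has the highest market share (%) (≈ 60).

Samsung Internet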